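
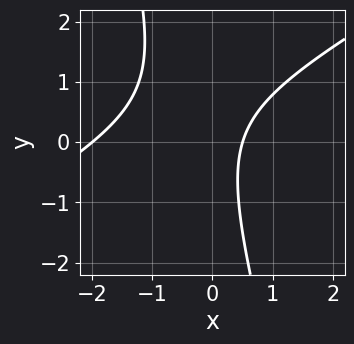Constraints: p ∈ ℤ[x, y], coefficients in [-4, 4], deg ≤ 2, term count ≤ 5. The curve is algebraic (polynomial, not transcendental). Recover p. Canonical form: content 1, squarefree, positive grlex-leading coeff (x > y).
(a) The degree is 2 — no degree-1 curve has this shape.
(b) Checking where it meets the axes: the curve avoids every integer y-axis point in the box; it meets the x-axis at x = -2 (among the integer gridlines).
(c) Putting this together gives p.

2*x^2 - 3*x*y - y^2 + 3*x - 2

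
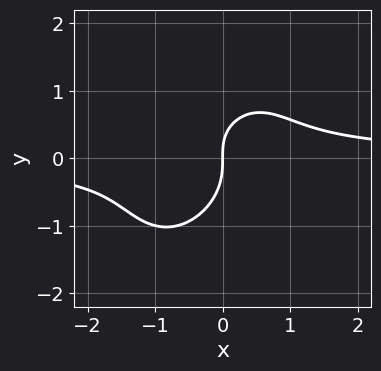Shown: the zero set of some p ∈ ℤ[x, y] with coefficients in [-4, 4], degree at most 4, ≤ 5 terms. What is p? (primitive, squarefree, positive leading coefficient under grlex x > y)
Degree: the shape is more complex than any degree-2 curve, so deg p = 3.
Checking where it meets the axes: one y-axis crossing is at y = 0; it crosses the x-axis at the gridline x = 0.
These observations pin down the coefficients.

3*x^2*y - 2*x*y^2 + 2*y^3 + x*y - 2*x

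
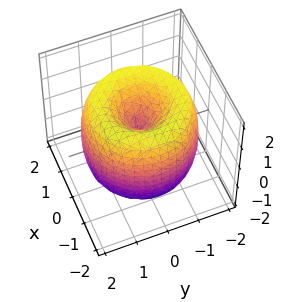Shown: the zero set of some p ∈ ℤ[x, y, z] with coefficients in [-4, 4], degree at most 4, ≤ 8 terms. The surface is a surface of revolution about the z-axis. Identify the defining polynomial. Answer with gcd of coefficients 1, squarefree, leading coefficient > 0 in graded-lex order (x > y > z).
First, degree: a generic line meets the surface in up to 4 points, so deg p = 4.
Then, symmetry: every cross-section ⟂ z is a circle, so x, y appear only via x² + y².
Then, checking where it meets the axes: one x-axis crossing is at x = 0; one z-axis crossing is at z = 0; a circular section at z = 1 has radius between 0 and 1.
Finally, these observations pin down the coefficients.

x^4 + 2*x^2*y^2 + y^4 - 3*x^2 - 3*y^2 + z^2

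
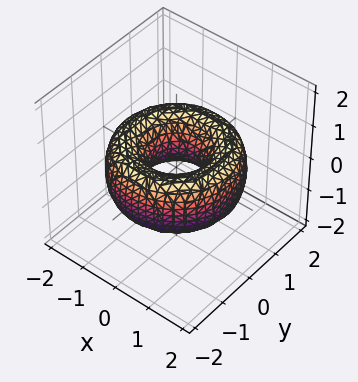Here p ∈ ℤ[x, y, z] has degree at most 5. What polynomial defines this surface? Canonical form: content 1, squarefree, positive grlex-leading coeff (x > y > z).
The degree is 4 — a generic line meets the surface in up to 4 points.
By symmetry, the z-axis is an axis of rotation, so x and y enter only as x² + y².
Against the integer gridlines: a circular section at z = 0 has radius between 0 and 1; no z-intercept at any integer in the box.
Together with the visible shape, these determine p as stated.

x^4 + 2*x^2*y^2 + y^4 - 3*x^2 - 3*y^2 + 2*z^2 + 1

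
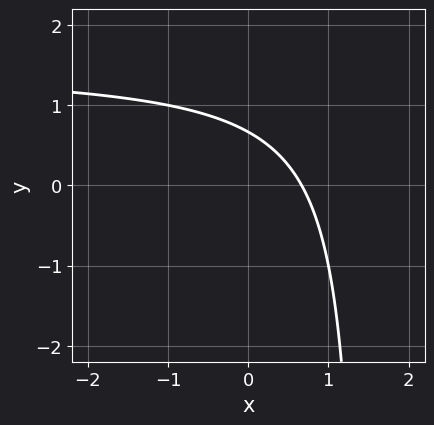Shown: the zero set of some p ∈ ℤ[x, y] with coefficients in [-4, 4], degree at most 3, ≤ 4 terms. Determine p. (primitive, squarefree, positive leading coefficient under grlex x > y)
2*x*y - 3*x - 3*y + 2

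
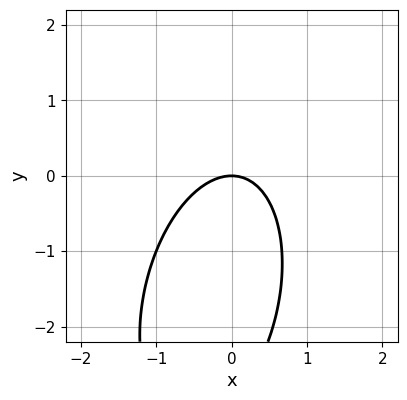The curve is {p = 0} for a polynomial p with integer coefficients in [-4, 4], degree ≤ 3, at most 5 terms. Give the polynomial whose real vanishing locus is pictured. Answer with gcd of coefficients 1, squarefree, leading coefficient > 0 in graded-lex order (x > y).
First, the degree is 2 — the shape is more complex than any degree-1 curve.
Next, checking where it meets the axes: it crosses the x-axis at the gridline x = 0; it meets the y-axis at y = 0 (among the integer gridlines).
Finally, the integer polynomial consistent with all of this is the stated p.

3*x^2 - x*y + y^2 + 3*y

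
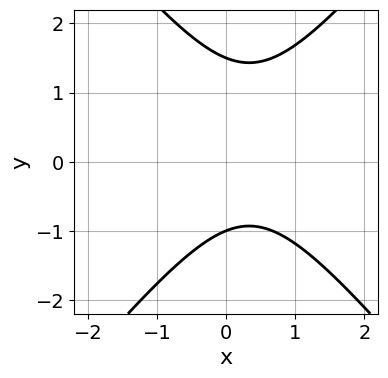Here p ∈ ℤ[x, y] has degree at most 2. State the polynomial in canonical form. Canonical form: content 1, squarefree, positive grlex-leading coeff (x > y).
(a) deg p = 2.
(b) Reading off the gridlines: no x-intercept at any integer in the box; it crosses the y-axis at the gridline y = -1.
(c) These observations pin down the coefficients.

3*x^2 - 2*y^2 - 2*x + y + 3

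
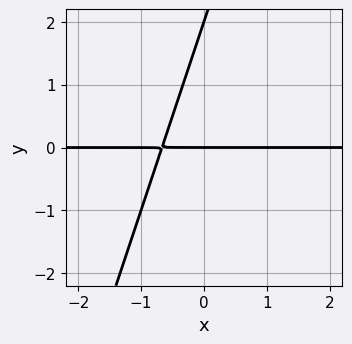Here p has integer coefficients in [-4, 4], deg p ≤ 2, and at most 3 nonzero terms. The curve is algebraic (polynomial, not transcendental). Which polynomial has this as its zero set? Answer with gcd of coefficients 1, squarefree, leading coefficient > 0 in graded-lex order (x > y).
3*x*y - y^2 + 2*y

(a) The degree is 2 — no degree-1 curve has this shape.
(b) Observable constraints: among the integer gridlines, it crosses the y-axis at y ∈ {0, 2}; every point of the x-axis in the box is on the curve.
(c) Together with the visible shape, these determine p as stated.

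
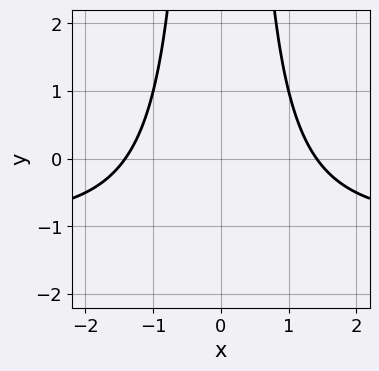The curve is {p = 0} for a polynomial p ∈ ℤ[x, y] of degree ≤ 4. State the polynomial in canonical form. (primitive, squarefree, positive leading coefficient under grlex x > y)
First, degree: no degree-2 curve has this shape, so deg p = 3.
Next, symmetries: the x ↦ −x reflection is a symmetry, so x appears only in even powers.
Next, from the visible intercepts: the curve avoids every integer y-axis point in the box.
Finally, together with the visible shape, these determine p as stated.

x^2*y + x^2 - 2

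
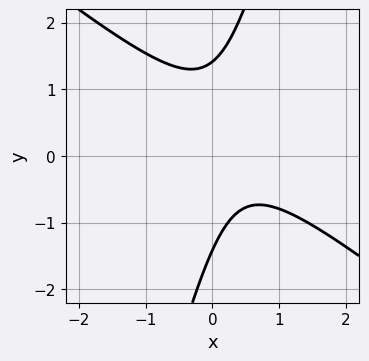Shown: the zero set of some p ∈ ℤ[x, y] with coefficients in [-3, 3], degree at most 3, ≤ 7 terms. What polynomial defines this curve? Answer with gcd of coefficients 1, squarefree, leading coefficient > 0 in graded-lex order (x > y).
(a) Degree: the shape is more complex than any degree-1 curve, so deg p = 2.
(b) From the axis intercepts and sections: the curve avoids every integer x-axis point in the box.
(c) These observations pin down the coefficients.

3*x^2 + 3*x*y - y^2 - 2*x + 2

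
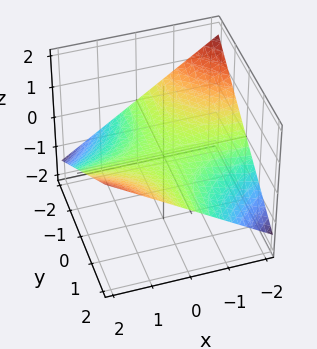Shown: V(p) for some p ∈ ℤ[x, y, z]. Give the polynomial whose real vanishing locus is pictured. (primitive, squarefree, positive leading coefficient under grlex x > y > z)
First, degree: a saddle surface; a quadric, so deg p = 2.
Next, from the visible intercepts: the visible y-axis segment lies entirely on the surface; every point of the x-axis in the box is on the surface; it crosses the z-axis at the gridline z = 0.
Finally, fitting integer coefficients to these (and the overall shape) gives p.

x*y - 3*z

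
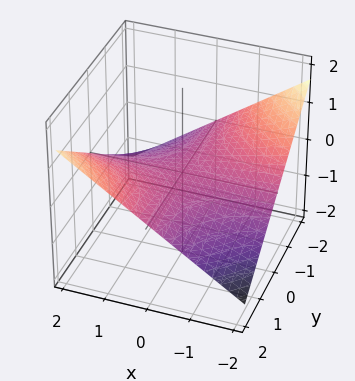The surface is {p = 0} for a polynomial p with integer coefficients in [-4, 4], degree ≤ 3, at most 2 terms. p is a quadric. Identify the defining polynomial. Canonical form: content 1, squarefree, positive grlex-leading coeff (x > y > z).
x*y - 3*z

First, degree: a hyperbolic paraboloid; a quadric, so deg p = 2.
Then, against the integer gridlines: every point of the y-axis in the box is on the surface; every point of the x-axis in the box is on the surface; one z-axis crossing is at z = 0.
Finally, matching integer coefficients to the picture gives p.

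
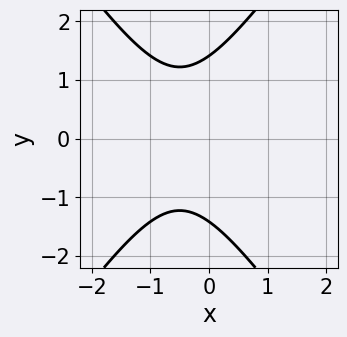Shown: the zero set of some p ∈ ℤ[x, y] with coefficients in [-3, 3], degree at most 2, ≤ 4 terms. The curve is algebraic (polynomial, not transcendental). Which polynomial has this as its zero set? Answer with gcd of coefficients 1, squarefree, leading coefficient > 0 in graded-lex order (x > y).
2*x^2 - y^2 + 2*x + 2

First, the degree is 2 — a generic line meets the curve in up to 2 points.
Then, symmetries: it's symmetric under y → −y, forcing even powers of y.
Then, from the visible intercepts: it misses every integer gridline on the x-axis.
Finally, matching integer coefficients to the picture gives p.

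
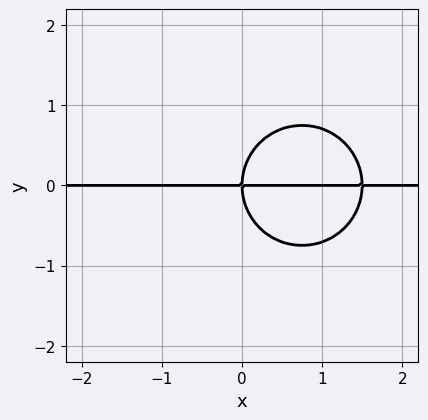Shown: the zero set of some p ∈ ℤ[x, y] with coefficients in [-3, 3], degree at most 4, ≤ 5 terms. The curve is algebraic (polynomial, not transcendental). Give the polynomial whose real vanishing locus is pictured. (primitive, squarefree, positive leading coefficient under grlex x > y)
2*x^2*y + 2*y^3 - 3*x*y

1. The degree is 3 — no degree-2 curve has this shape.
2. From the axis intercepts and sections: it meets the y-axis at y = 0 (among the integer gridlines); every point of the x-axis in the box is on the curve.
3. Matching integer coefficients to the picture gives p.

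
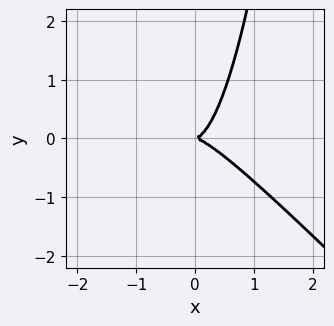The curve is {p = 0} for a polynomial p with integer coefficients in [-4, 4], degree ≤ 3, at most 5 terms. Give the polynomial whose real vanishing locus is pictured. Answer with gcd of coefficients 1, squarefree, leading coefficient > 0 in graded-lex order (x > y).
First, the degree is 3 — the shape is more complex than any degree-2 curve.
Then, observable constraints: it meets the y-axis at y = 0 (among the integer gridlines); it meets the x-axis at x = 0 (among the integer gridlines).
Finally, solving for integer coefficients yields p as stated.

2*x^3 + 2*x^2*y - y^2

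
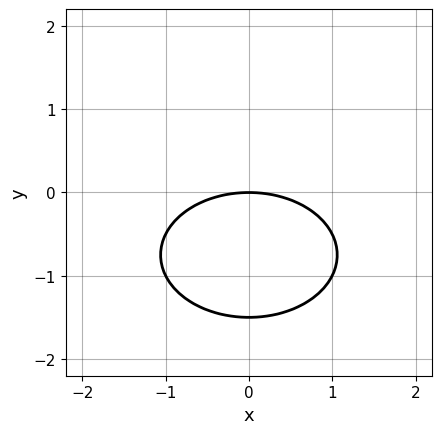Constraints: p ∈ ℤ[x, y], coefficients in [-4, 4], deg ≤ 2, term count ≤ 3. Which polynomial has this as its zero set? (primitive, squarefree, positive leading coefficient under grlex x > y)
x^2 + 2*y^2 + 3*y

deg p = 2.
Symmetries: mirror symmetry x ↦ −x ⇒ only even powers of x.
Reading off the gridlines: one x-axis crossing is at x = 0; one y-axis crossing is at y = 0.
Together with the visible shape, these determine p as stated.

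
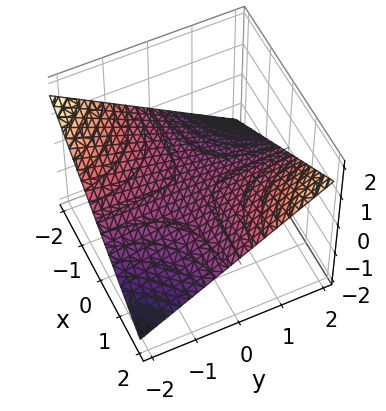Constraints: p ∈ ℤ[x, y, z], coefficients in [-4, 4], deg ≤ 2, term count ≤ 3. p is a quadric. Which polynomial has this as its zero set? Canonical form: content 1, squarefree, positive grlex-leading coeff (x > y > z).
x*y - 3*z

deg p = 2.
From the axis intercepts and sections: the visible y-axis segment lies entirely on the surface; every point of the x-axis in the box is on the surface; one z-axis crossing is at z = 0.
Solving for integer coefficients yields p as stated.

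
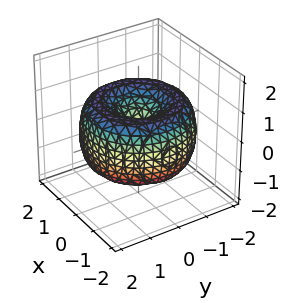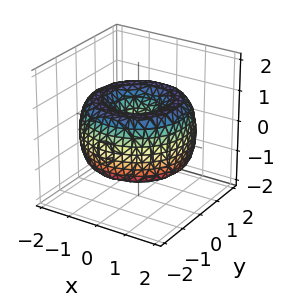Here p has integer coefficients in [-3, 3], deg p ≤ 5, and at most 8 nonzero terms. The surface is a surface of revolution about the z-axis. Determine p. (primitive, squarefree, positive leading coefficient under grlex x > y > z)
The degree is 4 — the shape is more complex than any degree-3 surface.
Symmetry: the z-axis is an axis of rotation, so x and y enter only as x² + y².
Observable constraints: one z-axis crossing is at z = 0; it meets the y-axis at y = 0 (among the integer gridlines); a circular section at z = 1 has radius exactly 1; one x-axis crossing is at x = 0.
The integer polynomial consistent with all of this is the stated p.

x^4 + 2*x^2*y^2 + y^4 - 3*x^2 - 3*y^2 + 2*z^2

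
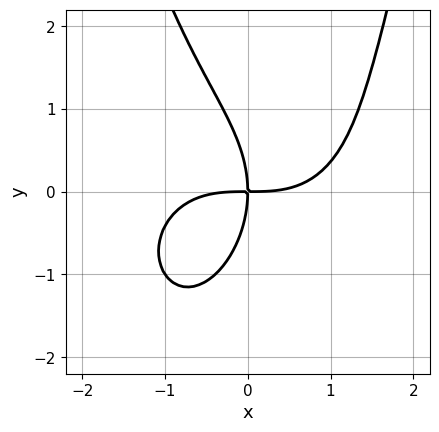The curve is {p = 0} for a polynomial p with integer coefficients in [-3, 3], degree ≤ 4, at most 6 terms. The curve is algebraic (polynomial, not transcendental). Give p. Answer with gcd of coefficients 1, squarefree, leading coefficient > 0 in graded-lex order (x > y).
First, deg p = 4. The shape is more complex than any degree-3 curve.
Next, checking where it meets the axes: it crosses the y-axis at the gridline y = 0; it meets the x-axis at x = 0 (among the integer gridlines).
Finally, together with the visible shape, these determine p as stated.

x^4 + x^2*y^2 - y^3 - 3*x*y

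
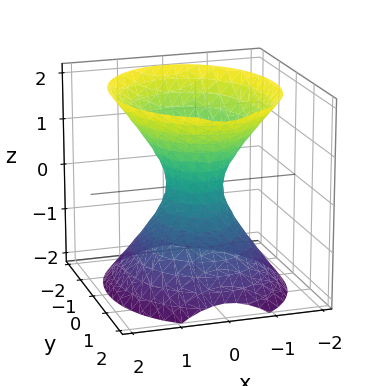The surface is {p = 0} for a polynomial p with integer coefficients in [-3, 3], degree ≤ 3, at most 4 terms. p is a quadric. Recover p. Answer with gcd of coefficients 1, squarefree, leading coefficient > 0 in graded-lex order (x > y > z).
1. The degree is 2 — an hourglass — one-sheet hyperboloid; a quadric.
2. Symmetries: mirror symmetry x ↦ −x ⇒ only even powers of x; mirror symmetry y ↦ −y ⇒ only even powers of y; it's symmetric under z → −z, forcing even powers of z.
3. From the visible intercepts: the surface avoids every integer z-axis point in the box.
4. These observations pin down the coefficients.

3*x^2 + 2*y^2 - 2*z^2 - 1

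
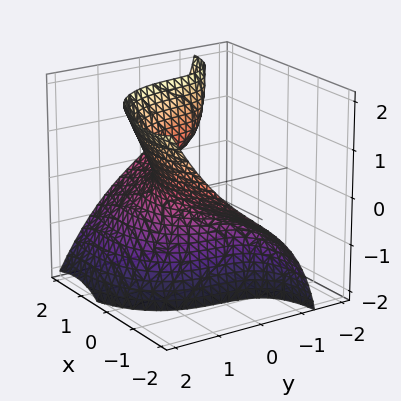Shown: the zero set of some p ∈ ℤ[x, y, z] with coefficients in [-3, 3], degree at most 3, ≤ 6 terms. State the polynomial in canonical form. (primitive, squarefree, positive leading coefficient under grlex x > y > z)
x^2*y + y^3 + 3*x*z - z^2 - 1

First, the degree is 3 — no degree-2 surface has this shape.
Then, checking where it meets the axes: it crosses the y-axis at the gridline y = 1; the surface avoids every integer z-axis point in the box.
Finally, these observations pin down the coefficients.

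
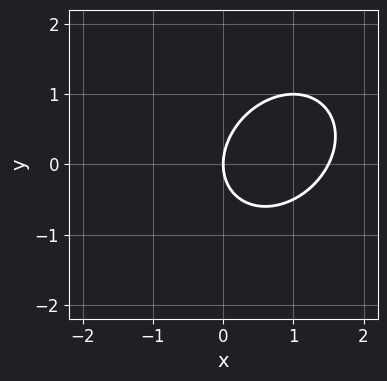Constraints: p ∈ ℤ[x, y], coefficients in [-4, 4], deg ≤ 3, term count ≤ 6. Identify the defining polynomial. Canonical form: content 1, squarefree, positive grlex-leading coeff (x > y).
2*x^2 - x*y + 2*y^2 - 3*x

1. The degree is 2 — the shape is more complex than any degree-1 curve.
2. Checking where it meets the axes: one y-axis crossing is at y = 0; it crosses the x-axis at the gridline x = 0.
3. The integer polynomial consistent with all of this is the stated p.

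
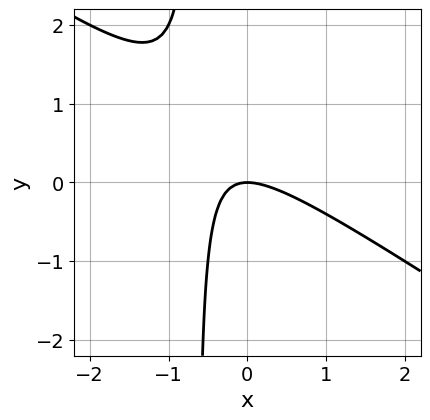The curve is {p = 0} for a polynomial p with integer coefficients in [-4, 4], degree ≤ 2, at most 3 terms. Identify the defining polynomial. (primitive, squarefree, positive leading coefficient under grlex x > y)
(a) The degree is 2 — a generic line meets the curve in up to 2 points.
(b) Checking where it meets the axes: one x-axis crossing is at x = 0; it crosses the y-axis at the gridline y = 0.
(c) Matching integer coefficients to the picture gives p.

2*x^2 + 3*x*y + 2*y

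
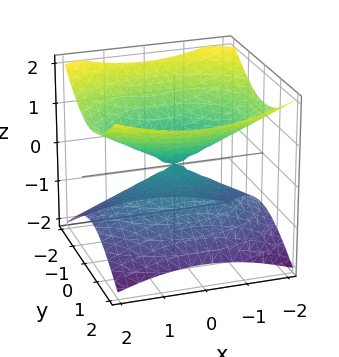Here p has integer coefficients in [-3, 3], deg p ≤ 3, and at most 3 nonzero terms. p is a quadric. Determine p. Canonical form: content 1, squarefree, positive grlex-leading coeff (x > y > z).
First, deg p = 2.
Then, symmetries: it's symmetric under y → −y, forcing even powers of y; it's symmetric under z → −z, forcing even powers of z; the x ↦ −x reflection is a symmetry, so x appears only in even powers.
Then, reading off the gridlines: it crosses the x-axis at the gridline x = 0; it meets the z-axis at z = 0 (among the integer gridlines).
Finally, together with the visible shape, these determine p as stated.

x^2 + 2*y^2 - 3*z^2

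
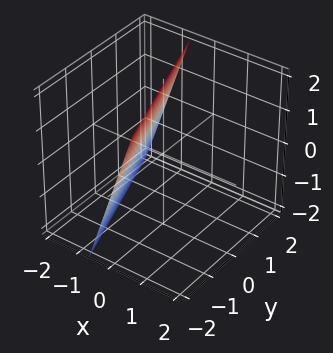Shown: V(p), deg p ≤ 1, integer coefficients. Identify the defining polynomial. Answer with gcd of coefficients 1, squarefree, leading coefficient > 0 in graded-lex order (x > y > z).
3*x + y - z + 2

(a) Degree: the surface is flat (a plane), so deg p = 1.
(b) Against the integer gridlines: one z-axis crossing is at z = 2; it crosses the y-axis at the gridline y = -2.
(c) These observations pin down the coefficients.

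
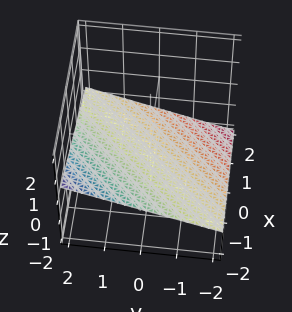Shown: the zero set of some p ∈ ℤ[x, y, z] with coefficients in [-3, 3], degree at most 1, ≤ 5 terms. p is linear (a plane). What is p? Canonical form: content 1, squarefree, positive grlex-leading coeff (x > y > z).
1. deg p = 1. Every cross-section is a straight line — this is a plane.
2. Reading off the gridlines: it crosses the y-axis at the gridline y = 2; it meets the x-axis at x = -2 (among the integer gridlines).
3. Matching integer coefficients to the picture gives p.

x - y + 3*z + 2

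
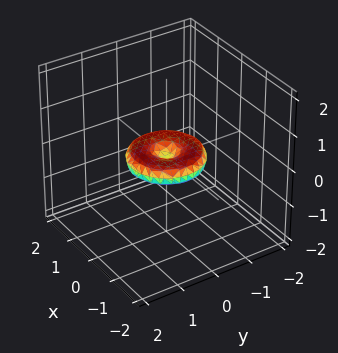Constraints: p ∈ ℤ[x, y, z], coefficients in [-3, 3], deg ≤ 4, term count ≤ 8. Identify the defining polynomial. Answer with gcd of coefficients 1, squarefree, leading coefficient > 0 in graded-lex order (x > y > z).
x^4 + 2*x^2*y^2 + y^4 - x^2 - y^2 + 3*z^2

1. deg p = 4. The shape is more complex than any degree-3 surface.
2. Symmetry: every cross-section ⟂ z is a circle, so x, y appear only via x² + y².
3. From the axis intercepts and sections: a circular section at z = 0 has radius exactly 1; it crosses the z-axis at the gridline z = 0; the x-axis gridline crossings are at x ∈ {-1, 0, 1}; the y-axis gridline crossings are at y ∈ {-1, 0, 1}.
4. The integer polynomial consistent with all of this is the stated p.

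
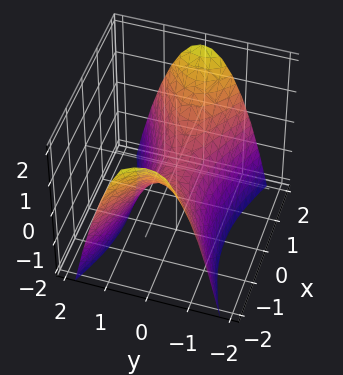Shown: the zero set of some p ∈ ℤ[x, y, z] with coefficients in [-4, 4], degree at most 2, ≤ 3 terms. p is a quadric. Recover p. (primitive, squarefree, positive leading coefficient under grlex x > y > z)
x^2 - 3*y^2 - 2*z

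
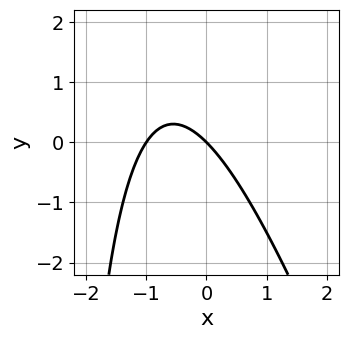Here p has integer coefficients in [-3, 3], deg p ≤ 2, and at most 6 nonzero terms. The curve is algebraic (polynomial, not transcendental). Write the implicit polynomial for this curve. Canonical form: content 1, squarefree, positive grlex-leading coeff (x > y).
(a) deg p = 2. No degree-1 curve has this shape.
(b) Observable constraints: the x-axis gridline crossings are at x ∈ {-1, 0}; it meets the y-axis at y = 0 (among the integer gridlines).
(c) Solving for integer coefficients yields p as stated.

3*x^2 + x*y + 3*x + 3*y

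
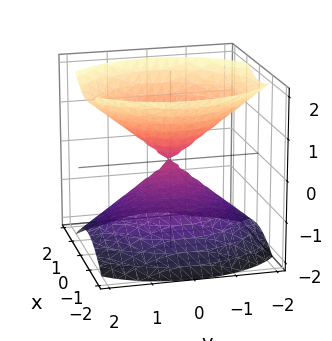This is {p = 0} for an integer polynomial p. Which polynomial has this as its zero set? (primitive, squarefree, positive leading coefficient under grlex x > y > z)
3*x^2 + 2*y^2 - 3*z^2

There are 2 components. Treating them together as one polynomial.
deg p = 2. Two nappes meeting at a single point; a quadric.
Symmetries: mirror symmetry x ↦ −x ⇒ only even powers of x; mirror symmetry z ↦ −z ⇒ only even powers of z; it's symmetric under y → −y, forcing even powers of y.
From the axis intercepts and sections: it crosses the y-axis at the gridline y = 0; one x-axis crossing is at x = 0; one z-axis crossing is at z = 0.
Together with the visible shape, these determine p as stated.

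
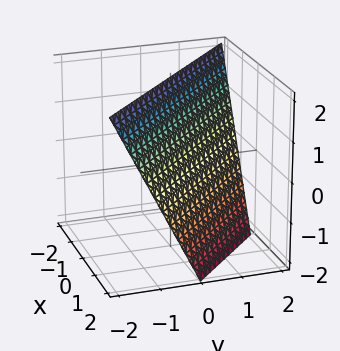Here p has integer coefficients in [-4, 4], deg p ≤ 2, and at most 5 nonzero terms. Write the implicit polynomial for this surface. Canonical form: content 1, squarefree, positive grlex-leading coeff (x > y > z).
2*x + 2*y + z - 2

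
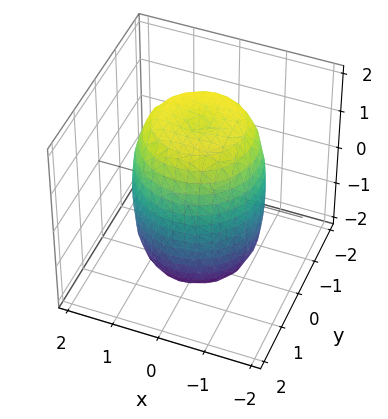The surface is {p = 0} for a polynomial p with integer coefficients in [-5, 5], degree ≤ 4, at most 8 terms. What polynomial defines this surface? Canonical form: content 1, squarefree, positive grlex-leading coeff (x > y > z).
2*x^4 + 4*x^2*y^2 + 2*y^4 - 2*x^2 - 2*y^2 + z^2 - 3

Degree: a generic line meets the surface in up to 4 points, so deg p = 4.
Symmetry: the z-axis is an axis of rotation, so x and y enter only as x² + y².
Against the integer gridlines: a circular section at z = 1 has radius between 1 and 2.
These observations pin down the coefficients.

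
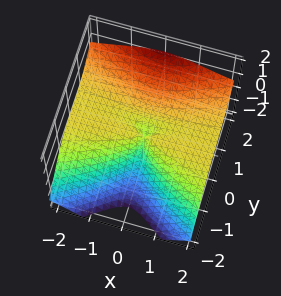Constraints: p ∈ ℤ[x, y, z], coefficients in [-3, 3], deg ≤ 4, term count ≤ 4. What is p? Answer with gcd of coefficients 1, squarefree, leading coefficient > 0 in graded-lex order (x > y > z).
3*x^2*z - 3*y^3 + 3*y^2*z + 2*y^2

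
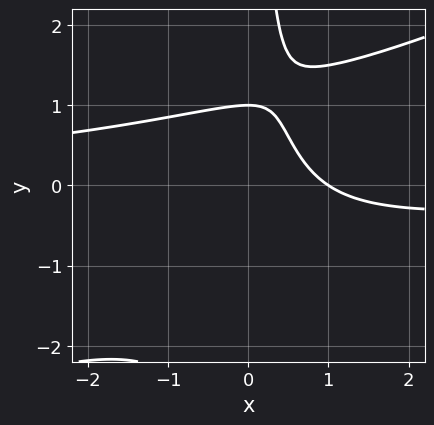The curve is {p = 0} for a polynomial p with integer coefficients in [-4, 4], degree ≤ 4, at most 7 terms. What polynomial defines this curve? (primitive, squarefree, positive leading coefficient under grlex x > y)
x^2*y - 2*x*y^2 + 2*x + 2*y - 2

First, the degree is 3 — a generic line meets the curve in up to 3 points.
Then, from the axis intercepts and sections: it crosses the x-axis at the gridline x = 1; one y-axis crossing is at y = 1.
Finally, assembling these constraints gives the stated polynomial.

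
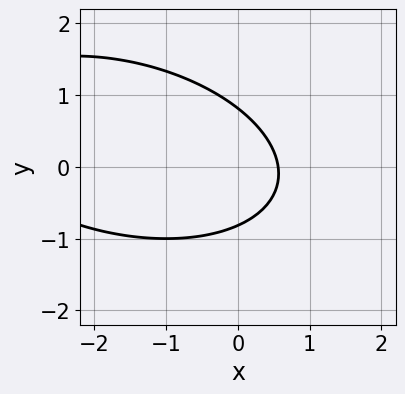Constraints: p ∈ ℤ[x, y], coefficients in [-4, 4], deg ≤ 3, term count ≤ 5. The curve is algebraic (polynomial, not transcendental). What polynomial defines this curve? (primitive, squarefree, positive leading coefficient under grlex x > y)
x^2 + x*y + 3*y^2 + 3*x - 2

(a) The degree is 2 — the shape is more complex than any degree-1 curve.
(b) The integer polynomial consistent with all of this is the stated p.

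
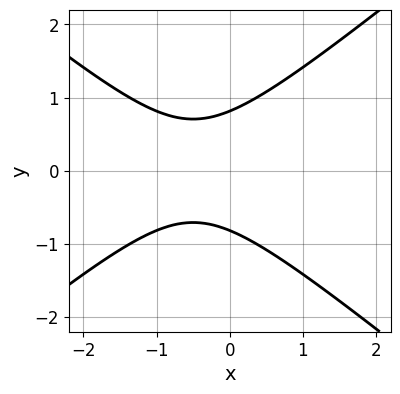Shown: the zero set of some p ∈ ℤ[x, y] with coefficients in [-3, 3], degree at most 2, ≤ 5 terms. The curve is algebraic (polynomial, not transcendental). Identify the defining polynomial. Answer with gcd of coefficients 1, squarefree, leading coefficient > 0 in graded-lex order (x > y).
1. The degree is 2 — a generic line meets the curve in up to 2 points.
2. Symmetries: the y ↦ −y reflection is a symmetry, so y appears only in even powers.
3. Reading off the gridlines: the curve avoids every integer x-axis point in the box.
4. Matching integer coefficients to the picture gives p.

2*x^2 - 3*y^2 + 2*x + 2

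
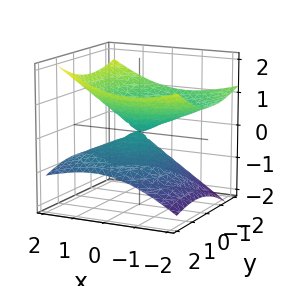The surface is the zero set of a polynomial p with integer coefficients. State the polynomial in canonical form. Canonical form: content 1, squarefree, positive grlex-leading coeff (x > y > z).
(a) There are 2 components.
(b) deg p = 2.
(c) From the axis intercepts and sections: it meets the y-axis at y = 0 (among the integer gridlines); it crosses the z-axis at the gridline z = 0.
(d) Solving for integer coefficients yields p as stated.

x^2 + x*z + y^2 + y*z - 3*z^2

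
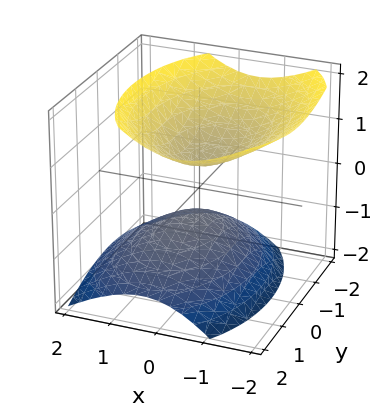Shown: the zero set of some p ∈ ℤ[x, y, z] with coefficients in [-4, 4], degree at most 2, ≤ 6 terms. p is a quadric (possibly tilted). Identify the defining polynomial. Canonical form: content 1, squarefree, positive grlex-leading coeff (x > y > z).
2*x^2 + x*z + y^2 - 2*z^2 + 1

First, I count 2 distinct pieces. Treating them together as one polynomial.
Next, degree: no degree-1 surface has this shape, so deg p = 2.
Next, checking where it meets the axes: the surface avoids every integer x-axis point in the box; the surface avoids every integer y-axis point in the box.
Finally, these observations pin down the coefficients.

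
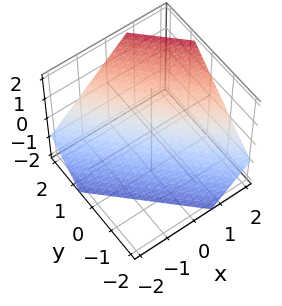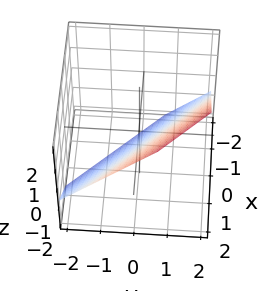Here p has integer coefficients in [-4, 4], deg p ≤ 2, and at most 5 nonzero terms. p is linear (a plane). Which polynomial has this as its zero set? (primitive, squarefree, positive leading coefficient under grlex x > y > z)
3*x + 3*y - 3*z - 2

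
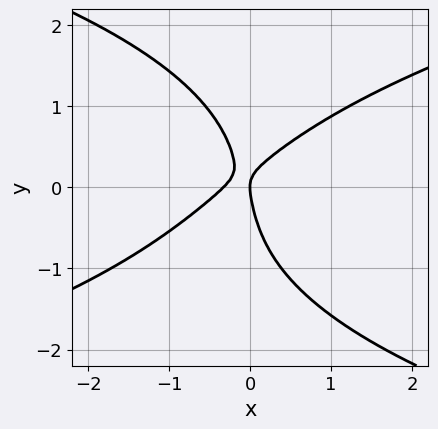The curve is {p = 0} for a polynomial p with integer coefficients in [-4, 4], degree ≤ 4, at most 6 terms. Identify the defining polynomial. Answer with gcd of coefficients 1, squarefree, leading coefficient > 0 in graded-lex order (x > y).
(a) deg p = 4.
(b) Against the integer gridlines: it meets the y-axis at y = 0 (among the integer gridlines); it meets the x-axis at x = 0 (among the integer gridlines).
(c) Matching integer coefficients to the picture gives p.

y^4 - 3*x^2 + 3*x*y + y^2 - x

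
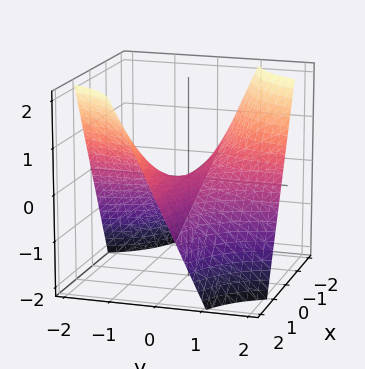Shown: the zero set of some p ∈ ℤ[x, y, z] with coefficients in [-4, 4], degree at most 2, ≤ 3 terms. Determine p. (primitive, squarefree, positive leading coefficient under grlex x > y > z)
x*y + z

deg p = 2. A saddle surface; a quadric.
Against the integer gridlines: every point of the x-axis in the box is on the surface; one z-axis crossing is at z = 0.
These observations pin down the coefficients. Check: (0, 2, 0) on the y-axis lies on the surface, and p(0, 2, 0) = 0. ✓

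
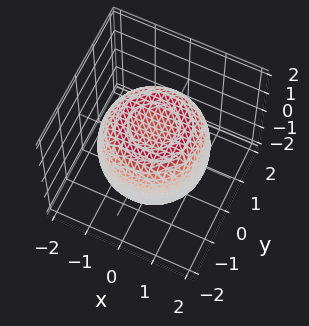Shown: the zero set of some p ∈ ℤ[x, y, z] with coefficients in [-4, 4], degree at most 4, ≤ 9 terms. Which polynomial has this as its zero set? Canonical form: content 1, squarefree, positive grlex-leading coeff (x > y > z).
2*x^4 + 4*x^2*y^2 + 2*y^4 - 3*x^2 - 3*y^2 + 3*z^2 - 3

1. The degree is 4 — a generic line meets the surface in up to 4 points.
2. Symmetry: every cross-section ⟂ z is a circle, so x, y appear only via x² + y².
3. From the axis intercepts and sections: a circular section at z = 0 has radius between 1 and 2; among the integer gridlines, it crosses the z-axis at z ∈ {-1, 1}.
4. Matching integer coefficients to the picture gives p.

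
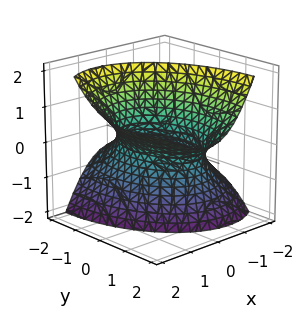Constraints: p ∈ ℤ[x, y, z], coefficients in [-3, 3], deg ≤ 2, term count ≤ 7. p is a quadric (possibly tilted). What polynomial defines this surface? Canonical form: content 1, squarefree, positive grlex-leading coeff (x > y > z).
2*x^2 - 2*x*z + y^2 - 2*y*z - z^2 - 2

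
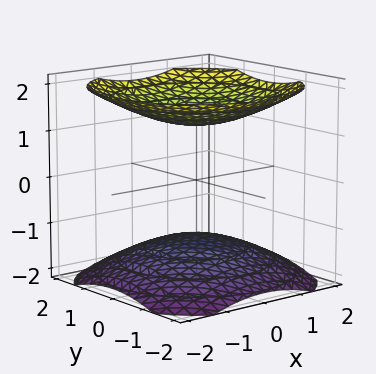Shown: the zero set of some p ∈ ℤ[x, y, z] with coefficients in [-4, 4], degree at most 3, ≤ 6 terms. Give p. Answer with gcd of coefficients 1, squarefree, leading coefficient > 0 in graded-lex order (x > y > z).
(a) The picture has 2 separate pieces. Treating them together as one polynomial.
(b) Degree: two sheets facing apart; a quadric, so deg p = 2.
(c) By symmetry, the z-axis is an axis of rotation, so x and y enter only as x² + y²; it's symmetric under z → −z, forcing even powers of z.
(d) Reading off the gridlines: no y-intercept at any integer in the box; no x-intercept at any integer in the box.
(e) Together with the visible shape, these determine p as stated.

x^2 + y^2 - 2*z^2 + 3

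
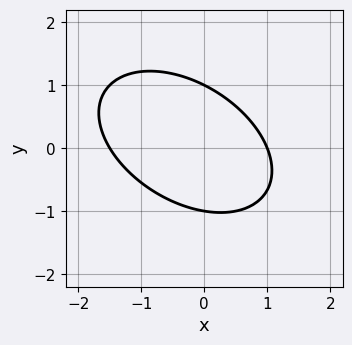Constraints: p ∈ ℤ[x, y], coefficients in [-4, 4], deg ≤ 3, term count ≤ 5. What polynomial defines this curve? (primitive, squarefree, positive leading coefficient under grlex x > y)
2*x^2 + 2*x*y + 3*y^2 + x - 3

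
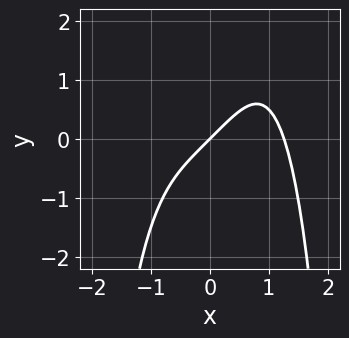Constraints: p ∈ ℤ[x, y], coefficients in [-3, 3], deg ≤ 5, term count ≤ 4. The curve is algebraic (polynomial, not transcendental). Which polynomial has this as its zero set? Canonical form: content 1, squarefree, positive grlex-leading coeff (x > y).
First, deg p = 4. A generic line meets the curve in up to 4 points.
Then, checking where it meets the axes: it crosses the x-axis at the gridline x = 0; it meets the y-axis at y = 0 (among the integer gridlines).
Finally, assembling these constraints gives the stated polynomial.

x^4 - 2*x + 2*y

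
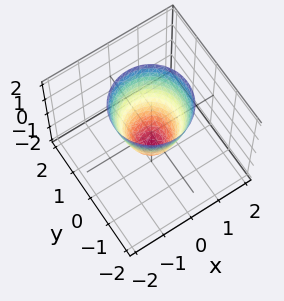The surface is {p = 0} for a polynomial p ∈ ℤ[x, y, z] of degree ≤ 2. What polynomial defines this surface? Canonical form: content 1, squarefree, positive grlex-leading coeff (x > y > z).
2*x^2 + 2*y^2 - z - 1

deg p = 2.
Symmetries: the surface is invariant under rotation about z: p = q(x² + y², z).
Against the integer gridlines: a circular section at z = 2 has radius between 1 and 2; it meets the z-axis at z = -1 (among the integer gridlines).
Putting this together gives p.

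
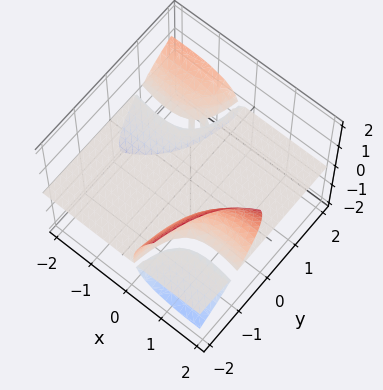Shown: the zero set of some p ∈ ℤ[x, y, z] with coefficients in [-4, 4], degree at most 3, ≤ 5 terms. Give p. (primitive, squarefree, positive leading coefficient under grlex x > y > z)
First, the picture has 2 separate pieces. They look like related sheets of one shape, so recover p as a whole.
Then, deg p = 3. A generic line meets the surface in up to 3 points.
Then, against the integer gridlines: it meets the z-axis at z = 0 (among the integer gridlines); every point of the y-axis in the box is on the surface.
Finally, together with the visible shape, these determine p as stated. Check: (1, 0, 0) on the x-axis lies on the surface, and p(1, 0, 0) = 0. ✓

x^2*z + 3*x*y*z - 3*x*z^2 + 2*z^3 + 2*z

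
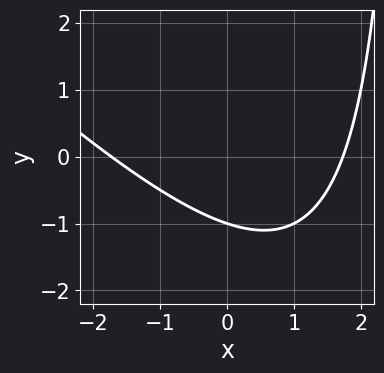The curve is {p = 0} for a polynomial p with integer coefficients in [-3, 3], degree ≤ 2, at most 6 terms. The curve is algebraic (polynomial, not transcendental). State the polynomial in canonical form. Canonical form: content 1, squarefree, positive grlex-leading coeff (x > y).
First, the degree is 2 — the shape is more complex than any degree-1 curve.
Next, reading off the gridlines: one y-axis crossing is at y = -1.
Finally, together with the visible shape, these determine p as stated.

x^2 + x*y - 3*y - 3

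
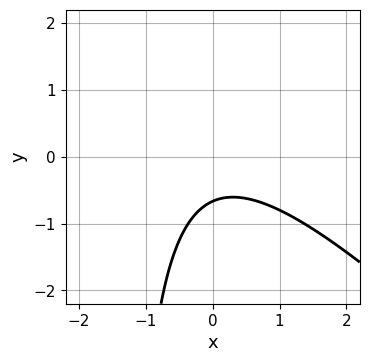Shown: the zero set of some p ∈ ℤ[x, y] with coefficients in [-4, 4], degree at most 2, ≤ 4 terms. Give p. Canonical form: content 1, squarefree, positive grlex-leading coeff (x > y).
Degree: no degree-1 curve has this shape, so deg p = 2.
Reading off the gridlines: no x-intercept at any integer in the box.
These observations pin down the coefficients.

2*x^2 + 2*x*y + 3*y + 2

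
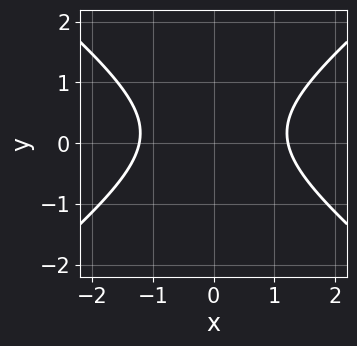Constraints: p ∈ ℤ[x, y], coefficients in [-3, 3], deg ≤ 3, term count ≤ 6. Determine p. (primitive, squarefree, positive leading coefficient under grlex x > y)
2*x^2 - 3*y^2 + y - 3

1. deg p = 2. A generic line meets the curve in up to 2 points.
2. Symmetries: it's symmetric under x → −x, forcing even powers of x.
3. Checking where it meets the axes: it misses every integer gridline on the y-axis.
4. Matching integer coefficients to the picture gives p.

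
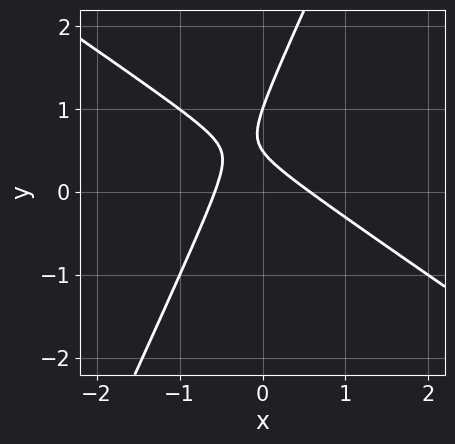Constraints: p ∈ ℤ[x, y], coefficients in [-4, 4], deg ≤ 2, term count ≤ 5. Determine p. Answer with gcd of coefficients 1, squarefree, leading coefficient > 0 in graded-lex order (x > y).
1. deg p = 2. No degree-1 curve has this shape.
2. From the axis intercepts and sections: one y-axis crossing is at y = 1.
3. Together with the visible shape, these determine p as stated.

3*x^2 + 3*x*y - 2*y^2 + 3*y - 1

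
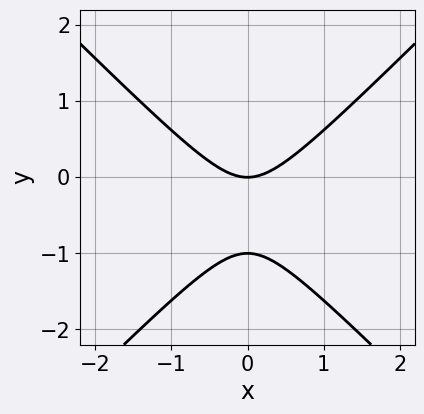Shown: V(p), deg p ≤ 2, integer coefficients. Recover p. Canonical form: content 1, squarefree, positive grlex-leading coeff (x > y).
x^2 - y^2 - y

First, degree: a generic line meets the curve in up to 2 points, so deg p = 2.
Next, symmetries: it's symmetric under x → −x, forcing even powers of x.
Next, from the visible intercepts: among the integer gridlines, it crosses the y-axis at y ∈ {-1, 0}; it crosses the x-axis at the gridline x = 0.
Finally, putting this together gives p.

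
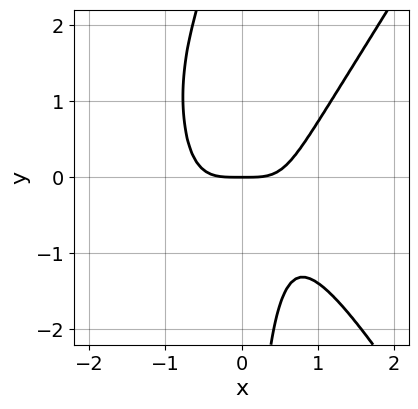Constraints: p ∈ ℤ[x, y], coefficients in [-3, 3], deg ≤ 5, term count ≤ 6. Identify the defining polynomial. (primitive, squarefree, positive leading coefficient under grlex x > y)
First, degree: the shape is more complex than any degree-3 curve, so deg p = 4.
Then, from the axis intercepts and sections: it meets the x-axis at x = 0 (among the integer gridlines); it meets the y-axis at y = 0 (among the integer gridlines).
Finally, assembling these constraints gives the stated polynomial.

3*x^4 - x^2*y^2 - 2*x*y^2 - 2*y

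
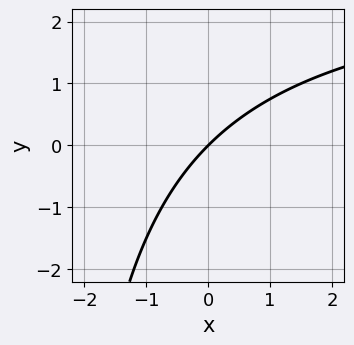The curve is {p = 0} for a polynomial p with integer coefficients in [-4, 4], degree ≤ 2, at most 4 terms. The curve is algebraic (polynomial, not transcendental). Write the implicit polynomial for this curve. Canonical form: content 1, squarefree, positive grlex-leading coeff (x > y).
x*y - 3*x + 3*y

(a) deg p = 2. No degree-1 curve has this shape.
(b) Checking where it meets the axes: it meets the y-axis at y = 0 (among the integer gridlines); it crosses the x-axis at the gridline x = 0.
(c) Together with the visible shape, these determine p as stated.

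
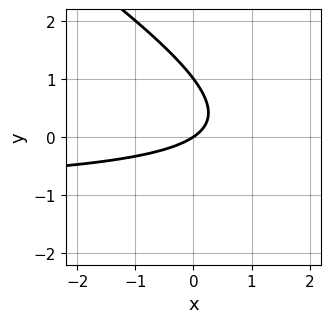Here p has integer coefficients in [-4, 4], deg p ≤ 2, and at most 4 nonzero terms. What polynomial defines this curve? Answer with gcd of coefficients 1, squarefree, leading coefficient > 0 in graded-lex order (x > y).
First, the degree is 2 — a generic line meets the curve in up to 2 points.
Next, checking where it meets the axes: one x-axis crossing is at x = 0; among the integer gridlines, it crosses the y-axis at y ∈ {0, 1}.
Finally, the integer polynomial consistent with all of this is the stated p.

2*x*y + 3*y^2 + 2*x - 3*y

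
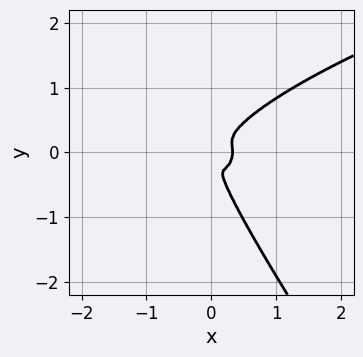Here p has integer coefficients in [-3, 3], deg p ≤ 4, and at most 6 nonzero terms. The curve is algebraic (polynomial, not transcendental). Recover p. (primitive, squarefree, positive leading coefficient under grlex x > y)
The degree is 4 — the shape is more complex than any degree-3 curve.
Putting this together gives p.

3*x*y^3 + 2*y^4 - 3*x^3 - x*y^2 + x^2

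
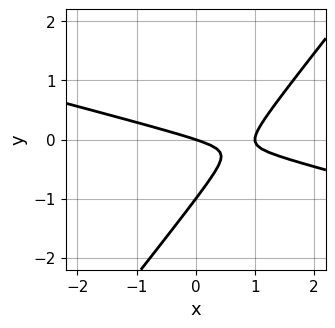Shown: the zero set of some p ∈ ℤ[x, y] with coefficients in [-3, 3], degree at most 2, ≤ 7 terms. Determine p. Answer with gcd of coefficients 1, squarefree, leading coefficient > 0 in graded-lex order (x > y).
1. The degree is 2 — no degree-1 curve has this shape.
2. Against the integer gridlines: the y-axis gridline crossings are at y ∈ {-1, 0}; the x-axis gridline crossings are at x ∈ {0, 1}.
3. Solving for integer coefficients yields p as stated.

x^2 + 3*x*y - 3*y^2 - x - 3*y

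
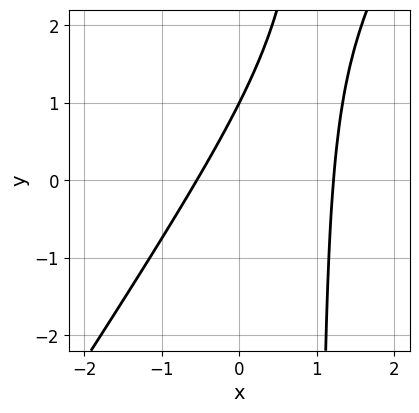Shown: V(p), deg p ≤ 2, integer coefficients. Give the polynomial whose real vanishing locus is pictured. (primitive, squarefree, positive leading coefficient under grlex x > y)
3*x^2 - 2*x*y - 2*x + 2*y - 2

(a) deg p = 2. The shape is more complex than any degree-1 curve.
(b) Reading off the gridlines: one y-axis crossing is at y = 1.
(c) Solving for integer coefficients yields p as stated.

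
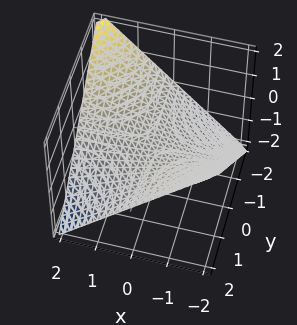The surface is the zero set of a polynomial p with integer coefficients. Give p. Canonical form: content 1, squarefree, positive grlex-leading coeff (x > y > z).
x*y + 2*z

(a) The degree is 2 — a saddle surface; a quadric.
(b) From the visible intercepts: every point of the y-axis in the box is on the surface; it meets the z-axis at z = 0 (among the integer gridlines); the visible x-axis segment lies entirely on the surface.
(c) Solving for integer coefficients yields p as stated.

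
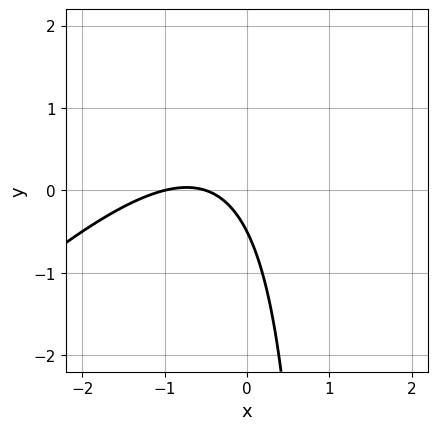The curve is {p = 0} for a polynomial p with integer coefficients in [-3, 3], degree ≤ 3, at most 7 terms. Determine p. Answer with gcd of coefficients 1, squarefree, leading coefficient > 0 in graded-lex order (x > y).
First, deg p = 2.
Next, checking where it meets the axes: one x-axis crossing is at x = -1.
Finally, together with the visible shape, these determine p as stated.

2*x^2 - 2*x*y + 3*x + 2*y + 1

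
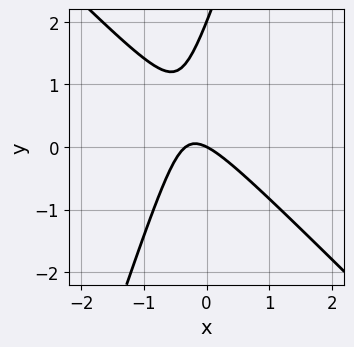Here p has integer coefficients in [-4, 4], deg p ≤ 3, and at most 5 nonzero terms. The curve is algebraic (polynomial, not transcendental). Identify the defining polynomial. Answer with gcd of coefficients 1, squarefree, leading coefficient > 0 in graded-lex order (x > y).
3*x^2 + 2*x*y - y^2 + x + 2*y

First, degree: no degree-1 curve has this shape, so deg p = 2.
Then, observable constraints: the y-axis gridline crossings are at y ∈ {0, 2}; one x-axis crossing is at x = 0.
Finally, assembling these constraints gives the stated polynomial.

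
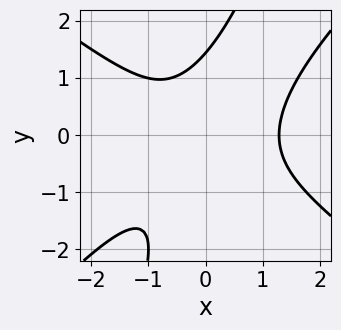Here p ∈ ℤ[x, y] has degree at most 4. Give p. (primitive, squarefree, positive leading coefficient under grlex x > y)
deg p = 3. The shape is more complex than any degree-2 curve.
Putting this together gives p.

2*x^3 - 3*x*y^2 + y^3 - x - 3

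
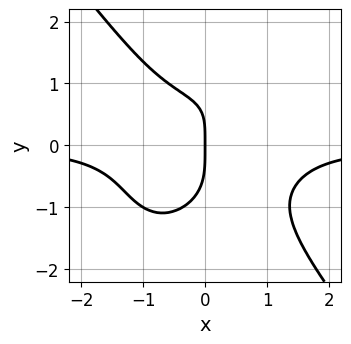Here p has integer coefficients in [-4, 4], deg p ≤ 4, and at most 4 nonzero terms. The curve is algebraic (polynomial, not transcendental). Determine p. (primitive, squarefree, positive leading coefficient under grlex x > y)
2*x^3*y + y^4 - x*y + 2*x

First, deg p = 4.
Then, reading off the gridlines: it crosses the y-axis at the gridline y = 0; one x-axis crossing is at x = 0.
Finally, together with the visible shape, these determine p as stated.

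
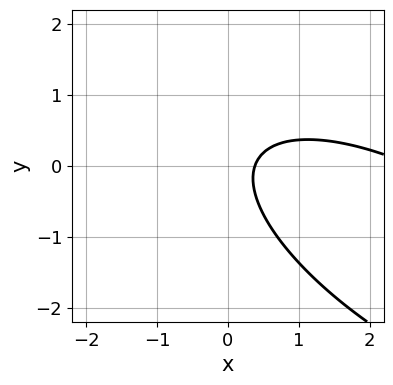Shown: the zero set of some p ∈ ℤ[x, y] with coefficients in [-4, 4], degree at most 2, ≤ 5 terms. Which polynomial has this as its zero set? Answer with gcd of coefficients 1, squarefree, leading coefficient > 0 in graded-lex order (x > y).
1. Degree: no degree-1 curve has this shape, so deg p = 2.
2. Against the integer gridlines: no y-intercept at any integer in the box.
3. Together with the visible shape, these determine p as stated.

x^2 + 2*x*y + 2*y^2 - 3*x + 1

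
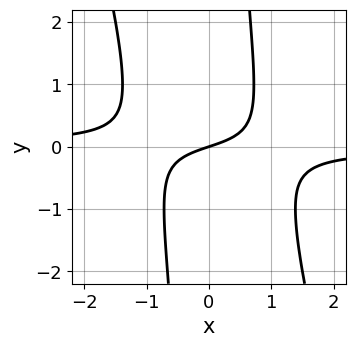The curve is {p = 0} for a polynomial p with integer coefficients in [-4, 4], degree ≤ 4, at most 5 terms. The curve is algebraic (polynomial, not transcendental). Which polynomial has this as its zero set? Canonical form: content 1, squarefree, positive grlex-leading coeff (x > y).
3*x^2*y + x*y^2 + x - 3*y

(a) Degree: a generic line meets the curve in up to 3 points, so deg p = 3.
(b) From the axis intercepts and sections: one x-axis crossing is at x = 0; it meets the y-axis at y = 0 (among the integer gridlines).
(c) Assembling these constraints gives the stated polynomial.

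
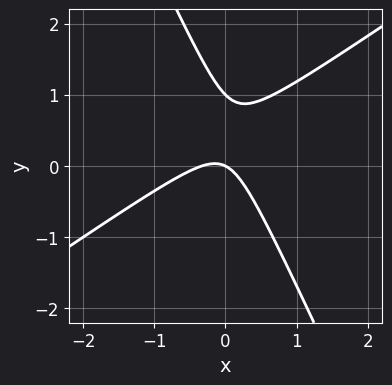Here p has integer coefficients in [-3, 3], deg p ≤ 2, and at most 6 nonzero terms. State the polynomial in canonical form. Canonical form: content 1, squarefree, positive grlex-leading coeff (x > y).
(a) deg p = 2.
(b) From the axis intercepts and sections: one x-axis crossing is at x = 0; the y-axis gridline crossings are at y ∈ {0, 1}.
(c) The integer polynomial consistent with all of this is the stated p.

3*x^2 - 3*x*y - 2*y^2 + x + 2*y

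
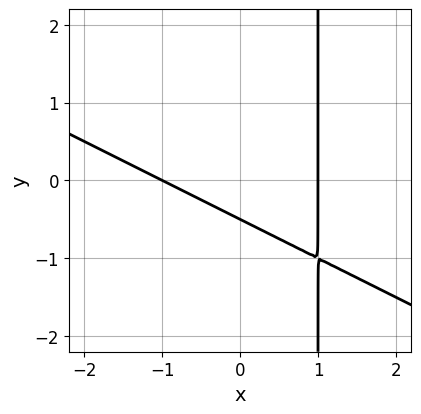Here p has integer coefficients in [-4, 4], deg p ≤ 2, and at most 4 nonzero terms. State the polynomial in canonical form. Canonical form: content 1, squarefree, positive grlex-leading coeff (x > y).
x^2 + 2*x*y - 2*y - 1

1. The degree is 2 — the shape is more complex than any degree-1 curve.
2. From the axis intercepts and sections: among the integer gridlines, it crosses the x-axis at x ∈ {-1, 1}.
3. Putting this together gives p.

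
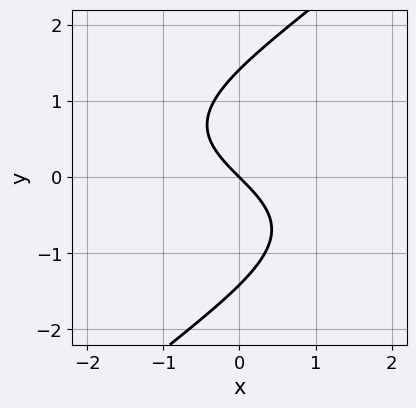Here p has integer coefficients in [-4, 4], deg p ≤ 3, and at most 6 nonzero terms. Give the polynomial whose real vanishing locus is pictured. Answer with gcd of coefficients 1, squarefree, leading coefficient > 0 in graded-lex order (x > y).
x*y^2 - y^3 + 2*x + 2*y

Degree: a generic line meets the curve in up to 3 points, so deg p = 3.
Against the integer gridlines: it crosses the x-axis at the gridline x = 0; it meets the y-axis at y = 0 (among the integer gridlines).
The integer polynomial consistent with all of this is the stated p.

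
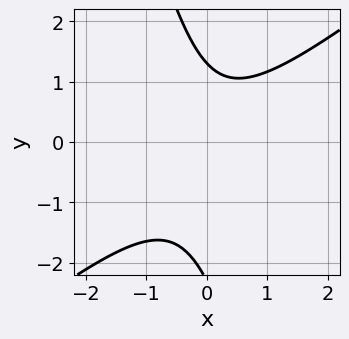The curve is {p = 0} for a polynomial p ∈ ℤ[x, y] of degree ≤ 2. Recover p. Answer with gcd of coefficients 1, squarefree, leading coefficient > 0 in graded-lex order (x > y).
(a) deg p = 2.
(b) Checking where it meets the axes: it misses every integer gridline on the x-axis.
(c) Putting this together gives p.

3*x^2 - 3*x*y - y^2 - y + 3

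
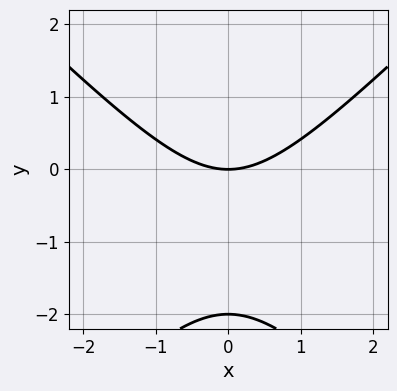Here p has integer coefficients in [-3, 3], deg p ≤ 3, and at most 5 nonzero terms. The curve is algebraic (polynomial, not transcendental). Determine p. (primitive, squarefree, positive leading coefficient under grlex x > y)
First, degree: a generic line meets the curve in up to 2 points, so deg p = 2.
Next, symmetries: mirror symmetry x ↦ −x ⇒ only even powers of x.
Then, observable constraints: it meets the x-axis at x = 0 (among the integer gridlines); the y-axis gridline crossings are at y ∈ {-2, 0}.
Finally, these observations pin down the coefficients.

x^2 - y^2 - 2*y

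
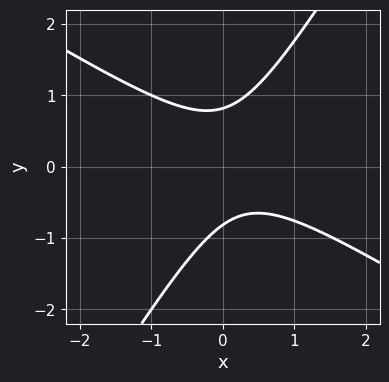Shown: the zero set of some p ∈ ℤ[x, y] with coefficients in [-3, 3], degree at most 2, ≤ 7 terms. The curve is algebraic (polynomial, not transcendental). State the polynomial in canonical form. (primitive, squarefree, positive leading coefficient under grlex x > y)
First, the degree is 2 — a generic line meets the curve in up to 2 points.
Next, from the axis intercepts and sections: no x-intercept at any integer in the box.
Finally, putting this together gives p.

3*x^2 + 3*x*y - 3*y^2 - x + 2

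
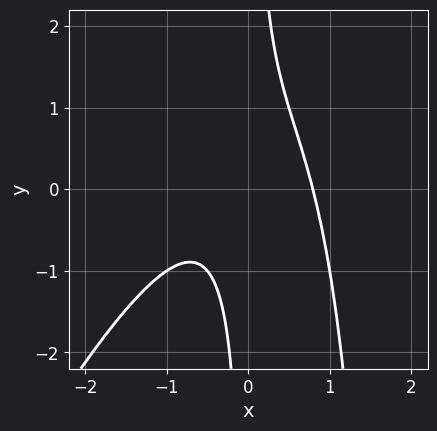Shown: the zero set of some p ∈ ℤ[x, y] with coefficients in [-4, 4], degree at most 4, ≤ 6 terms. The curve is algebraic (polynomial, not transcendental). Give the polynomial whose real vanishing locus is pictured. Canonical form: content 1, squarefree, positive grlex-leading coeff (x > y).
2*x^3 - x^2*y + 2*x*y - 1

(a) Degree: a generic line meets the curve in up to 3 points, so deg p = 3.
(b) Observable constraints: it misses every integer gridline on the y-axis.
(c) Together with the visible shape, these determine p as stated.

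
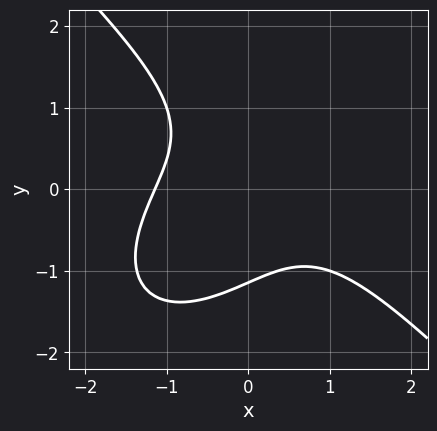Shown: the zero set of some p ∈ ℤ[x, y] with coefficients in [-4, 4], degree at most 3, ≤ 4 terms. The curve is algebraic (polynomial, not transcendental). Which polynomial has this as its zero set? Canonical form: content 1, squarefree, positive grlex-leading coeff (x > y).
The degree is 3 — no degree-2 curve has this shape.
Matching integer coefficients to the picture gives p.

2*x^3 + 2*y^3 + 3*x*y + 3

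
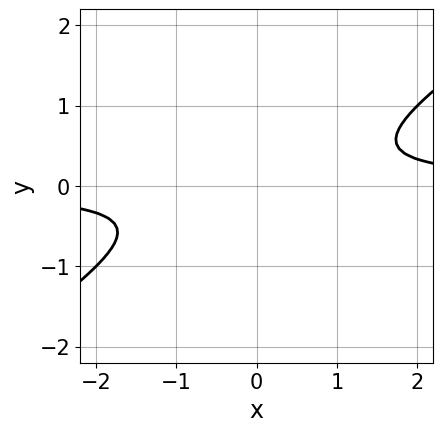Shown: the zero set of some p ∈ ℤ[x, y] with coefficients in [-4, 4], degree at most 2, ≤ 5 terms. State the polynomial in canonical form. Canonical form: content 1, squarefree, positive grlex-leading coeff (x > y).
Degree: the shape is more complex than any degree-1 curve, so deg p = 2.
Reading off the gridlines: no y-intercept at any integer in the box; it misses every integer gridline on the x-axis.
These observations pin down the coefficients.

2*x*y - 3*y^2 - 1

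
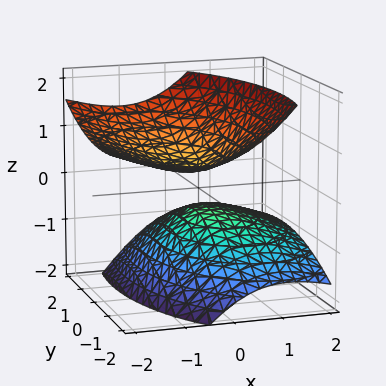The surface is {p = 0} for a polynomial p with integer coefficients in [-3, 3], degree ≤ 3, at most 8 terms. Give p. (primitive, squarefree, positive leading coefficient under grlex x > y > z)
2*x^2 + 3*x*z + y^2 + y*z - 3*z^2 + 1

First, I count 2 distinct pieces. They look like related sheets of one shape, so recover p as a whole.
Then, deg p = 2. The shape is more complex than any degree-1 surface.
Then, observable constraints: it misses every integer gridline on the y-axis; it misses every integer gridline on the x-axis.
Finally, these observations pin down the coefficients.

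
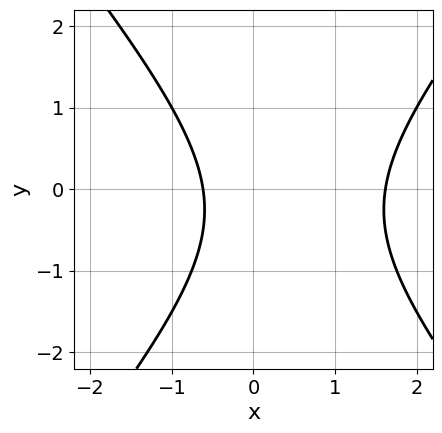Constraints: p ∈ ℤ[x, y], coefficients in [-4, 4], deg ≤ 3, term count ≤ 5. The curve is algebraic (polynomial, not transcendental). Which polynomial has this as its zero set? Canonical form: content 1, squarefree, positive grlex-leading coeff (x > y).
1. The degree is 2 — a generic line meets the curve in up to 2 points.
2. Reading off the gridlines: the curve avoids every integer y-axis point in the box.
3. Matching integer coefficients to the picture gives p.

3*x^2 - 2*y^2 - 3*x - y - 3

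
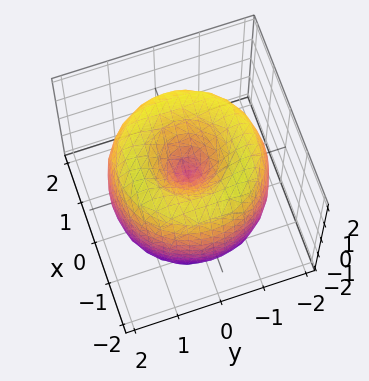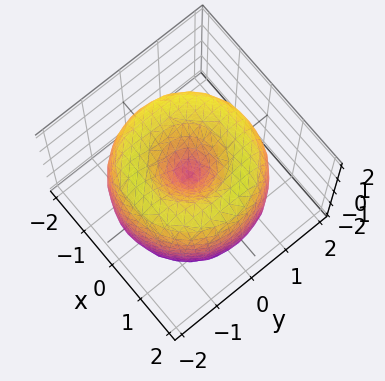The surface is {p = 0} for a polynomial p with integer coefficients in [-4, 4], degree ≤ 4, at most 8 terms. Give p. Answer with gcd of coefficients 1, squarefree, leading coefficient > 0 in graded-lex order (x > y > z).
x^4 + 2*x^2*y^2 + y^4 - 3*x^2 - 3*y^2 + z^2

1. Degree: the shape is more complex than any degree-3 surface, so deg p = 4.
2. By symmetry, every cross-section ⟂ z is a circle, so x, y appear only via x² + y².
3. From the axis intercepts and sections: one x-axis crossing is at x = 0; it crosses the z-axis at the gridline z = 0; one y-axis crossing is at y = 0.
4. Assembling these constraints gives the stated polynomial.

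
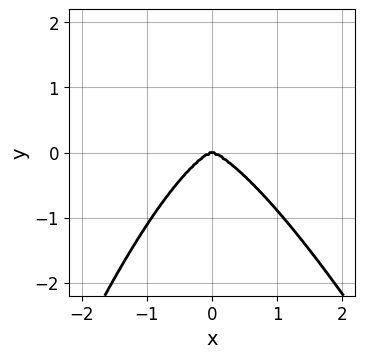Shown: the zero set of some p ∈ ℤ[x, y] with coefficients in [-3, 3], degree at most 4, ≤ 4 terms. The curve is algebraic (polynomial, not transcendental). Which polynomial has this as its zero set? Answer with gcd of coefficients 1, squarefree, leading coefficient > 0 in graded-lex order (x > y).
1. The degree is 4 — the shape is more complex than any degree-3 curve.
2. Observable constraints: one x-axis crossing is at x = 0; it meets the y-axis at y = 0 (among the integer gridlines).
3. Together with the visible shape, these determine p as stated.

3*x^4 + x^3*y + 3*y^3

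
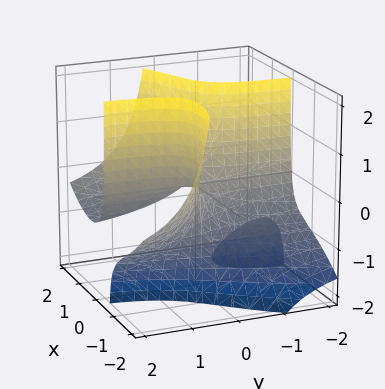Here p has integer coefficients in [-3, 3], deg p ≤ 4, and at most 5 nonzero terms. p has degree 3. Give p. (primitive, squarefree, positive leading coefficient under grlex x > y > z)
x^3 - 3*x*y*z - 3*x*y - z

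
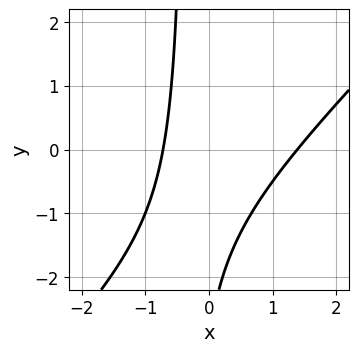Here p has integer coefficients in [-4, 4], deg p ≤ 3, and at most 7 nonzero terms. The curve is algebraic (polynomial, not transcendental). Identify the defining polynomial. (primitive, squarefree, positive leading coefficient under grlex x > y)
3*x^2 - 3*x*y - 2*x - y - 3

1. Degree: a generic line meets the curve in up to 2 points, so deg p = 2.
2. Against the integer gridlines: the curve avoids every integer y-axis point in the box.
3. These observations pin down the coefficients.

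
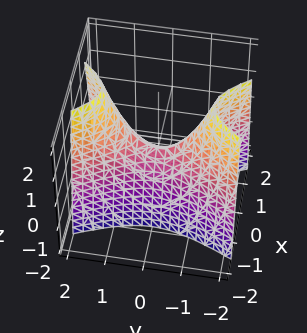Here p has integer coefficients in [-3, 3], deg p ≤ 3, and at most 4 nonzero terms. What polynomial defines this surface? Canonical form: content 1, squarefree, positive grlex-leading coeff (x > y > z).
3*x^2 - y^2 + z

First, degree: a saddle surface; a quadric, so deg p = 2.
Next, symmetries: mirror symmetry x ↦ −x ⇒ only even powers of x; it's symmetric under y → −y, forcing even powers of y.
Next, from the visible intercepts: it meets the z-axis at z = 0 (among the integer gridlines); one y-axis crossing is at y = 0; it meets the x-axis at x = 0 (among the integer gridlines).
Finally, putting this together gives p.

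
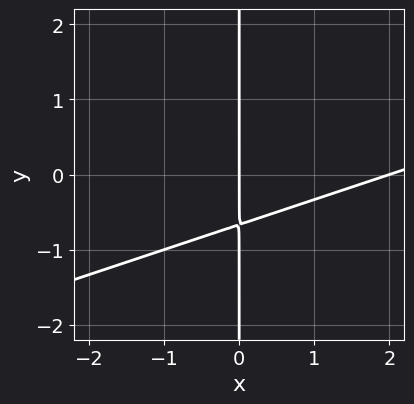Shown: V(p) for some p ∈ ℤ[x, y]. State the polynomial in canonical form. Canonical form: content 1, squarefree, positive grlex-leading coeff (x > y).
x^2 - 3*x*y - 2*x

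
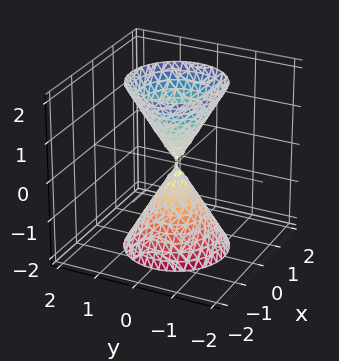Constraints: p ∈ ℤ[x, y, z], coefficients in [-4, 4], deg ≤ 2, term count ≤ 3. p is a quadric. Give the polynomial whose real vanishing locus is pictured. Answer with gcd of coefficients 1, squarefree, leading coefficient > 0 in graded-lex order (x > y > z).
3*x^2 + 3*y^2 - z^2

(a) There are 2 components. They look like related sheets of one shape, so recover p as a whole.
(b) The degree is 2 — two nappes meeting at a single point; a quadric.
(c) Symmetries: the z ↦ −z reflection is a symmetry, so z appears only in even powers; rotational symmetry about the z-axis ⇒ p depends on x, y only through x² + y².
(d) Reading off the gridlines: one y-axis crossing is at y = 0; it meets the x-axis at x = 0 (among the integer gridlines).
(e) These observations pin down the coefficients.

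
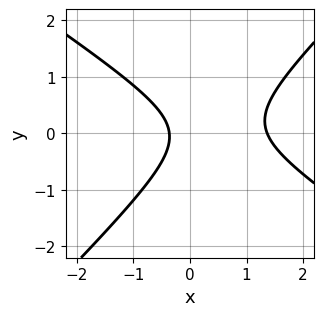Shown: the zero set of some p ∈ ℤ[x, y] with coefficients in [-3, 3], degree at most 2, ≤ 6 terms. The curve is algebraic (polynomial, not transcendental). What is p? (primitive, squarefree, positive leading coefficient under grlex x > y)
2*x^2 + x*y - 3*y^2 - 2*x - 1

The degree is 2 — a generic line meets the curve in up to 2 points.
Checking where it meets the axes: the curve avoids every integer y-axis point in the box.
Putting this together gives p.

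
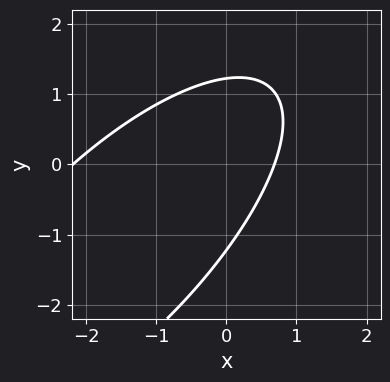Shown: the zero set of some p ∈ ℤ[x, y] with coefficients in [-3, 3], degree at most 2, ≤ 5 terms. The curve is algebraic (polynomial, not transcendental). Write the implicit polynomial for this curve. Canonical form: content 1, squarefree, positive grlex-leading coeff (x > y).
2*x^2 - 3*x*y + 2*y^2 + 3*x - 3

deg p = 2.
Solving for integer coefficients yields p as stated.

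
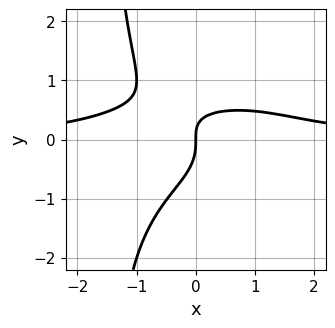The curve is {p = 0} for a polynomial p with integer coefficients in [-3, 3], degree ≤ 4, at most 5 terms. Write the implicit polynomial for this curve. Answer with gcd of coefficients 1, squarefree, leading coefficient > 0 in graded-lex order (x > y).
x^3*y + 2*x*y^3 + 3*y^3 + 2*x*y - 2*x

(a) The degree is 4 — a generic line meets the curve in up to 4 points.
(b) Observable constraints: it meets the y-axis at y = 0 (among the integer gridlines); it crosses the x-axis at the gridline x = 0.
(c) Assembling these constraints gives the stated polynomial.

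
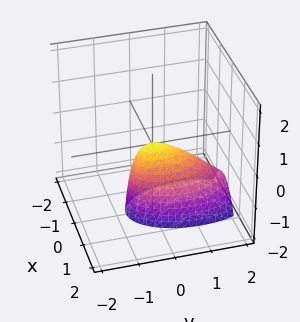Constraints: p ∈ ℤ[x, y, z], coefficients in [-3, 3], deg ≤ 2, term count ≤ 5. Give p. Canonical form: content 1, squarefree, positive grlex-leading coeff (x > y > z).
3*x^2 + y^2 + y*z + z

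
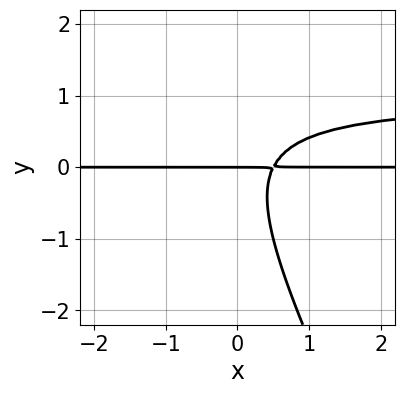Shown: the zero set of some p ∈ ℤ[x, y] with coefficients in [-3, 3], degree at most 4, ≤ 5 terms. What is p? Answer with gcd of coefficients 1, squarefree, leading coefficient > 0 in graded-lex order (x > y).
1. The degree is 3 — the shape is more complex than any degree-2 curve.
2. Observable constraints: it crosses the y-axis at the gridline y = 0; every point of the x-axis in the box is on the curve.
3. Matching integer coefficients to the picture gives p.

2*x*y^2 + y^3 - 2*x*y + y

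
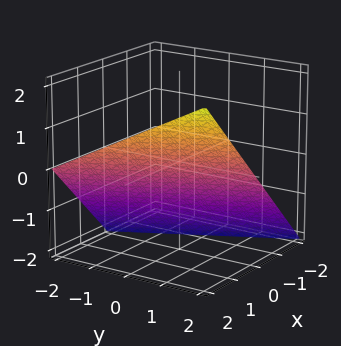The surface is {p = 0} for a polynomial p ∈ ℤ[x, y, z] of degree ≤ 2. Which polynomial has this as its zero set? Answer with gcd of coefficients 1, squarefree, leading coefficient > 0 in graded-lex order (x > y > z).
1. Degree: the surface is flat (a plane), so deg p = 1.
2. From the axis intercepts and sections: it crosses the x-axis at the gridline x = 1; it meets the z-axis at z = -1 (among the integer gridlines).
3. Fitting integer coefficients to these (and the overall shape) gives p.

2*x + y - 2*z - 2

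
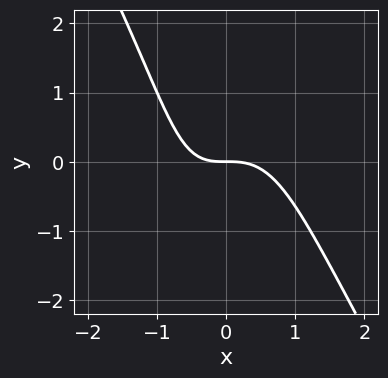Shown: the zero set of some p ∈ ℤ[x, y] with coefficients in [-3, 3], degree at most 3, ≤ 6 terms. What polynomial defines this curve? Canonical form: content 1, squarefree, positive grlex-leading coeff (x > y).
3*x^3 - x*y^2 + x*y + 3*y

Degree: no degree-2 curve has this shape, so deg p = 3.
From the axis intercepts and sections: one x-axis crossing is at x = 0; it meets the y-axis at y = 0 (among the integer gridlines).
Solving for integer coefficients yields p as stated.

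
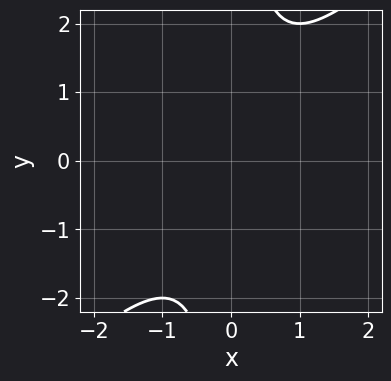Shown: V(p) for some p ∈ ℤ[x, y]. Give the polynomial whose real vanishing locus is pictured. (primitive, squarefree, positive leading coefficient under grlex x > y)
Degree: the shape is more complex than any degree-1 curve, so deg p = 2.
From the visible intercepts: the curve avoids every integer x-axis point in the box; no y-intercept at any integer in the box.
Assembling these constraints gives the stated polynomial.

x^2 - x*y + 1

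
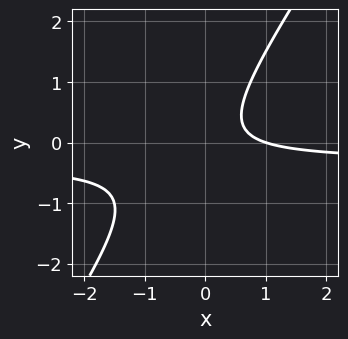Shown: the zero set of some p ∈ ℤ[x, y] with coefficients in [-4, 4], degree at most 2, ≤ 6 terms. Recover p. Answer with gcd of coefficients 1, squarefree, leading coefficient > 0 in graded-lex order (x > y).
First, the degree is 2 — a generic line meets the curve in up to 2 points.
Then, from the visible intercepts: one x-axis crossing is at x = 1; the curve avoids every integer y-axis point in the box.
Finally, these observations pin down the coefficients.

3*x*y - 2*y^2 + x - 1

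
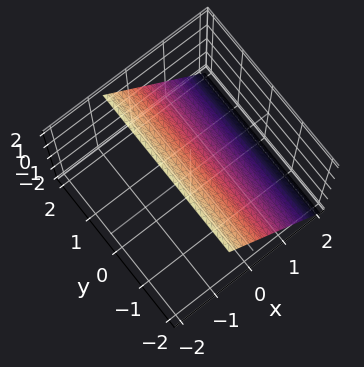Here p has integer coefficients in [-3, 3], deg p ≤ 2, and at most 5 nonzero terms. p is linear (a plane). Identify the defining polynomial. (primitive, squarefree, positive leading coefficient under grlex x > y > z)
1. deg p = 1. Every cross-section is a straight line — this is a plane.
2. Reading off the gridlines: the surface avoids every integer y-axis point in the box; one z-axis crossing is at z = 1.
3. Putting this together gives p.

3*x + 2*z - 2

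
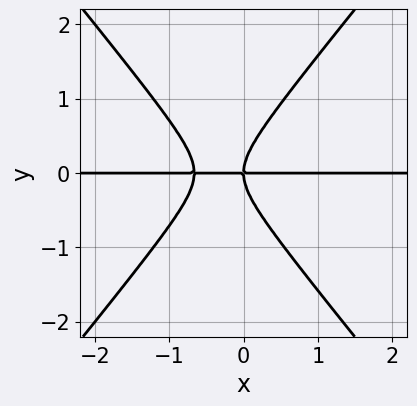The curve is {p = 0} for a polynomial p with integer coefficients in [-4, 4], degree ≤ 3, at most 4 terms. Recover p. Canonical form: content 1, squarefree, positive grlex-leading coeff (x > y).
1. The degree is 3 — no degree-2 curve has this shape.
2. From the visible intercepts: one y-axis crossing is at y = 0; the visible x-axis segment lies entirely on the curve.
3. Together with the visible shape, these determine p as stated.

3*x^2*y - 2*y^3 + 2*x*y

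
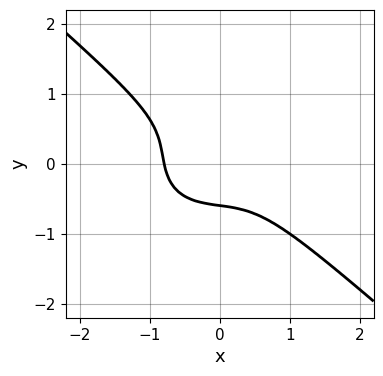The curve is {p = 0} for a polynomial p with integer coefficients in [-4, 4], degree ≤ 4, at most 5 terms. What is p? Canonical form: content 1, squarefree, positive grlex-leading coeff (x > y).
The degree is 3 — the shape is more complex than any degree-2 curve.
Putting this together gives p.

2*x^3 + 3*y^3 - x*y - y^2 + 1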